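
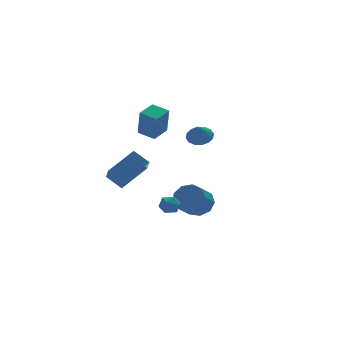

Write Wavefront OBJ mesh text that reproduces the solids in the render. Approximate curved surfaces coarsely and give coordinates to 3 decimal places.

v -2.646 -3.247 3.037
v -2.143 -2.914 3.448
v -3.074 -3.693 3.923
v -2.432 -2.671 3.431
v -2.778 -2.582 3.309
v -3.089 -2.671 3.114
v -3.281 -2.915 2.898
v -3.303 -3.247 2.72
v -3.149 -3.579 2.626
v -2.861 -3.822 2.643
v -2.514 -3.911 2.766
v -2.203 -3.822 2.961
v -2.011 -3.579 3.177
v -1.989 -3.246 3.355
v -3.629 -0.163 1.911
v -3.777 -0.678 3.556
v -4.136 0.748 2.151
v -4.285 0.233 3.796
v -2.595 0.347 2.164
v -2.744 -0.168 3.809
v -3.103 1.258 2.404
v -3.251 0.743 4.049
v -1.875 1.051 -4.085
v -1.598 0.635 -3.635
v -2.862 0.825 -3.685
v -2.585 0.409 -3.235
v -2.487 1.073 -3.185
v -1.877 1.213 -3.432
v -2.583 0.247 -3.888
v -1.973 0.387 -4.135
v -2.035 0.138 -3.513
v -1.976 0.649 -3.078
v -2.484 0.811 -4.242
v -2.425 1.322 -3.807
v -4.671 1.374 -1.674
v -5.207 2.169 -1.003
v -4.224 2.503 -2.654
v -4.76 3.297 -1.983
v -2.98 1.623 -0.617
v -3.516 2.417 0.054
v -2.533 2.751 -1.597
v -3.069 3.546 -0.926
v -0.163 1.183 -4.146
v 0.435 0.454 -3.962
v -0.54 -0.131 -3.111
v -1.137 0.597 -3.294
v 0.527 0.935 -3.526
v -0.447 0.35 -2.674
v 0.297 1.533 -3.379
v -0.678 0.947 -2.528
v -0.149 1.966 -3.591
v -1.123 1.381 -2.74
v -0.601 2.033 -4.062
v -1.575 1.448 -3.211
v -0.848 1.702 -4.573
v -1.822 1.117 -3.722
v -0.774 1.128 -4.883
v -1.749 0.543 -4.032
v -0.415 0.58 -4.849
v -1.389 -0.006 -3.998
v 0.063 0.313 -4.485
v -0.912 -0.272 -3.634
f 2 1 4
f 2 4 3
f 4 1 5
f 4 5 3
f 5 1 6
f 5 6 3
f 6 1 7
f 6 7 3
f 7 1 8
f 7 8 3
f 8 1 9
f 8 9 3
f 9 1 10
f 9 10 3
f 10 1 11
f 10 11 3
f 11 1 12
f 11 12 3
f 12 1 13
f 12 13 3
f 13 1 14
f 13 14 3
f 14 1 2
f 14 2 3
f 16 18 15
f 19 16 15
f 15 18 17
f 17 19 15
f 16 22 18
f 20 16 19
f 20 22 16
f 18 22 17
f 21 19 17
f 17 22 21
f 21 20 19
f 22 20 21
f 23 34 28
f 23 28 24
f 23 24 30
f 23 30 33
f 23 33 34
f 24 28 32
f 28 34 27
f 34 33 25
f 33 30 29
f 30 24 31
f 26 32 27
f 26 27 25
f 26 25 29
f 26 29 31
f 26 31 32
f 27 32 28
f 25 27 34
f 29 25 33
f 31 29 30
f 32 31 24
f 36 38 35
f 39 36 35
f 35 38 37
f 37 39 35
f 36 42 38
f 40 36 39
f 40 42 36
f 38 42 37
f 41 39 37
f 37 42 41
f 41 40 39
f 42 40 41
f 44 43 47
f 44 47 45
f 45 47 48
f 45 48 46
f 47 43 49
f 47 49 48
f 48 49 50
f 48 50 46
f 49 43 51
f 49 51 50
f 50 51 52
f 50 52 46
f 51 43 53
f 51 53 52
f 52 53 54
f 52 54 46
f 53 43 55
f 53 55 54
f 54 55 56
f 54 56 46
f 55 43 57
f 55 57 56
f 56 57 58
f 56 58 46
f 57 43 59
f 57 59 58
f 58 59 60
f 58 60 46
f 59 43 61
f 59 61 60
f 60 61 62
f 60 62 46
f 61 43 44
f 61 44 62
f 62 44 45
f 62 45 46



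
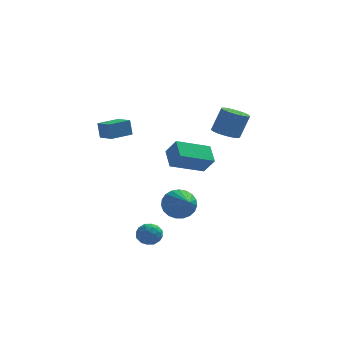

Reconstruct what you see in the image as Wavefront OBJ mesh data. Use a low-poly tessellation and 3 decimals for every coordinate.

v -4.119 -3.122 3.332
v -4.25 -2.977 4.262
v -3.116 -2.295 3.345
v -3.246 -2.151 4.275
v -3.474 -3.909 3.545
v -3.604 -3.765 4.475
v -2.47 -3.083 3.558
v -2.601 -2.938 4.488
v -0.024 -3.45 2.211
v -0.28 -2.418 2.85
v -0.585 -3.032 1.311
v -0.841 -2.001 1.949
v 1.701 -2.599 1.531
v 1.445 -1.568 2.169
v 1.14 -2.182 0.63
v 0.884 -1.15 1.269
v -0.252 1.414 -3.338
v 0.115 1.945 -2.561
v 0.332 -0.274 -2.462
v -0.279 1.872 -2.438
v -0.67 1.72 -2.471
v -0.988 1.515 -2.654
v -1.178 1.293 -2.955
v -1.209 1.092 -3.322
v -1.074 0.946 -3.692
v -0.797 0.882 -4.001
v -0.425 0.909 -4.195
v -0.024 1.024 -4.242
v 0.338 1.206 -4.131
v 0.598 1.425 -3.884
v 0.711 1.641 -3.542
v 0.658 1.818 -3.165
v 0.447 1.926 -2.818
v 2.2 2.671 1.497
v 2.857 2.186 1.345
v 3.396 2.444 2.851
v 2.74 2.929 3.003
v 2.98 2.549 1.239
v 3.519 2.807 2.745
v 2.924 2.939 1.192
v 3.463 3.198 2.698
v 2.703 3.268 1.215
v 3.242 3.527 2.721
v 2.366 3.46 1.302
v 2.905 3.719 2.808
v 1.992 3.472 1.434
v 2.531 3.73 2.94
v 1.665 3.3 1.581
v 2.204 3.558 3.087
v 1.461 2.983 1.708
v 2 3.242 3.214
v 1.426 2.596 1.787
v 1.966 2.854 3.293
v 1.569 2.225 1.8
v 2.108 2.483 3.305
v 1.856 1.957 1.743
v 2.395 2.215 3.249
v 2.223 1.852 1.63
v 2.762 2.11 3.135
v 2.584 1.935 1.486
v 3.123 2.193 2.992
v -1.562 -2.366 -4.156
v -0.972 -2.695 -3.816
v -2.328 -3.065 -3.504
v -1.738 -3.394 -3.164
v -1.902 -2.669 -3.019
v -1.428 -2.237 -3.422
v -1.872 -3.523 -3.898
v -1.398 -3.091 -4.301
v -1.163 -3.41 -3.656
v -1.181 -2.883 -3.113
v -2.119 -2.877 -4.207
v -2.137 -2.35 -3.664
v -1.2 -2.469 -4.044
v -2.1 -3.291 -3.276
v -2.196 -2.865 -3.191
v -1.849 -3.058 -2.992
v -1.468 -2.2 -3.812
v -1.121 -2.394 -3.612
v -1.668 -2.378 -3.144
v -2.179 -3.366 -3.708
v -1.832 -3.56 -3.508
v -1.451 -2.702 -4.328
v -1.104 -2.895 -4.129
v -1.632 -3.382 -4.176
v -0.965 -3.083 -3.75
v -1.415 -3.494 -3.366
v -1.494 -3.569 -3.797
v -1.216 -3.316 -4.034
v -0.976 -2.773 -3.431
v -1.426 -3.184 -3.047
v -1.522 -2.758 -2.962
v -1.244 -2.504 -3.199
v -1.088 -3.193 -3.336
v -1.874 -2.576 -4.273
v -2.324 -2.987 -3.889
v -2.056 -3.256 -4.121
v -1.778 -3.002 -4.358
v -1.885 -2.266 -3.954
v -2.335 -2.677 -3.57
v -2.084 -2.444 -3.286
v -1.806 -2.191 -3.523
v -2.212 -2.567 -3.984
f 2 4 1
f 5 2 1
f 1 4 3
f 3 5 1
f 2 8 4
f 6 2 5
f 6 8 2
f 4 8 3
f 7 5 3
f 3 8 7
f 7 6 5
f 8 6 7
f 10 12 9
f 13 10 9
f 9 12 11
f 11 13 9
f 10 16 12
f 14 10 13
f 14 16 10
f 12 16 11
f 15 13 11
f 11 16 15
f 15 14 13
f 16 14 15
f 18 17 20
f 18 20 19
f 20 17 21
f 20 21 19
f 21 17 22
f 21 22 19
f 22 17 23
f 22 23 19
f 23 17 24
f 23 24 19
f 24 17 25
f 24 25 19
f 25 17 26
f 25 26 19
f 26 17 27
f 26 27 19
f 27 17 28
f 27 28 19
f 28 17 29
f 28 29 19
f 29 17 30
f 29 30 19
f 30 17 31
f 30 31 19
f 31 17 32
f 31 32 19
f 32 17 33
f 32 33 19
f 33 17 18
f 33 18 19
f 35 34 38
f 35 38 36
f 36 38 39
f 36 39 37
f 38 34 40
f 38 40 39
f 39 40 41
f 39 41 37
f 40 34 42
f 40 42 41
f 41 42 43
f 41 43 37
f 42 34 44
f 42 44 43
f 43 44 45
f 43 45 37
f 44 34 46
f 44 46 45
f 45 46 47
f 45 47 37
f 46 34 48
f 46 48 47
f 47 48 49
f 47 49 37
f 48 34 50
f 48 50 49
f 49 50 51
f 49 51 37
f 50 34 52
f 50 52 51
f 51 52 53
f 51 53 37
f 52 34 54
f 52 54 53
f 53 54 55
f 53 55 37
f 54 34 56
f 54 56 55
f 55 56 57
f 55 57 37
f 56 34 58
f 56 58 57
f 57 58 59
f 57 59 37
f 58 34 60
f 58 60 59
f 59 60 61
f 59 61 37
f 60 34 35
f 60 35 61
f 61 35 36
f 61 36 37
f 62 99 78
f 99 73 102
f 78 102 67
f 99 102 78
f 62 78 74
f 78 67 79
f 74 79 63
f 78 79 74
f 62 74 83
f 74 63 84
f 83 84 69
f 74 84 83
f 62 83 95
f 83 69 98
f 95 98 72
f 83 98 95
f 62 95 99
f 95 72 103
f 99 103 73
f 95 103 99
f 63 79 90
f 79 67 93
f 90 93 71
f 79 93 90
f 67 102 80
f 102 73 101
f 80 101 66
f 102 101 80
f 73 103 100
f 103 72 96
f 100 96 64
f 103 96 100
f 72 98 97
f 98 69 85
f 97 85 68
f 98 85 97
f 69 84 89
f 84 63 86
f 89 86 70
f 84 86 89
f 65 91 77
f 91 71 92
f 77 92 66
f 91 92 77
f 65 77 75
f 77 66 76
f 75 76 64
f 77 76 75
f 65 75 82
f 75 64 81
f 82 81 68
f 75 81 82
f 65 82 87
f 82 68 88
f 87 88 70
f 82 88 87
f 65 87 91
f 87 70 94
f 91 94 71
f 87 94 91
f 66 92 80
f 92 71 93
f 80 93 67
f 92 93 80
f 64 76 100
f 76 66 101
f 100 101 73
f 76 101 100
f 68 81 97
f 81 64 96
f 97 96 72
f 81 96 97
f 70 88 89
f 88 68 85
f 89 85 69
f 88 85 89
f 71 94 90
f 94 70 86
f 90 86 63
f 94 86 90



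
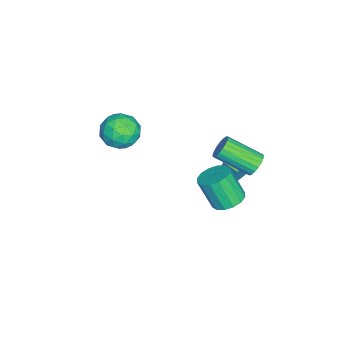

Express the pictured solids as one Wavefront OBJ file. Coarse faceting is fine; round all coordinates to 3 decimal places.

v -4.348 2.685 -1.697
v -4.154 2.944 -0.407
v -3.986 3.416 -1.898
v -3.792 3.675 -0.608
v -3.208 2.105 -1.752
v -3.014 2.364 -0.462
v -2.846 2.836 -1.953
v -2.652 3.095 -0.663
v -2.858 -1.761 1.903
v -2.33 -1.678 1.035
v -1.71 -2.782 2.505
v -1.182 -2.699 1.637
v -1.255 -1.901 2.267
v -1.965 -1.27 1.895
v -2.075 -3.19 1.645
v -2.785 -2.559 1.273
v -1.846 -2.562 0.875
v -1.339 -1.765 1.259
v -2.701 -2.695 2.281
v -2.194 -1.898 2.665
v -2.695 -1.63 1.416
v -1.345 -2.83 2.124
v -1.388 -2.361 2.494
v -1.077 -2.312 1.984
v -2.48 -1.39 1.922
v -2.17 -1.341 1.411
v -1.538 -1.472 2.135
v -1.87 -3.119 2.129
v -1.56 -3.07 1.618
v -2.963 -2.148 1.556
v -2.652 -2.099 1.046
v -2.502 -2.988 1.405
v -2.1 -2.101 0.812
v -1.425 -2.701 1.166
v -1.95 -2.989 1.171
v -2.368 -2.619 0.952
v -1.802 -1.632 1.038
v -1.127 -2.232 1.391
v -1.17 -1.763 1.762
v -1.587 -1.392 1.543
v -1.518 -2.151 0.944
v -2.913 -2.228 2.149
v -2.238 -2.828 2.502
v -2.453 -3.068 1.997
v -2.87 -2.697 1.778
v -2.615 -1.759 2.374
v -1.94 -2.359 2.728
v -1.672 -1.841 2.588
v -2.09 -1.471 2.369
v -2.522 -2.309 2.596
v 1.117 3.525 1.211
v 1.832 3.178 1.122
v 1.658 2.448 2.581
v 0.943 2.795 2.669
v 1.91 3.538 1.312
v 1.737 2.808 2.77
v 1.776 3.894 1.474
v 1.602 3.164 2.932
v 1.465 4.152 1.566
v 1.291 3.422 3.024
v 1.061 4.241 1.563
v 0.887 3.511 3.021
v 0.672 4.139 1.465
v 0.498 3.409 2.923
v 0.402 3.872 1.299
v 0.228 3.142 2.758
v 0.323 3.512 1.11
v 0.15 2.782 2.568
v 0.458 3.156 0.948
v 0.284 2.426 2.406
v 0.769 2.898 0.856
v 0.595 2.168 2.314
v 1.173 2.809 0.859
v 0.999 2.079 2.317
v 1.562 2.911 0.957
v 1.388 2.181 2.415
v -2.262 4.04 0.507
v -1.904 3.773 0.048
v -1.9 2.114 1.014
v -2.258 2.38 1.473
v -1.719 3.87 0.214
v -1.715 2.211 1.18
v -1.628 3.996 0.43
v -1.624 2.337 1.396
v -1.647 4.13 0.659
v -1.643 2.47 1.625
v -1.772 4.248 0.862
v -1.768 2.588 1.828
v -1.982 4.33 1.004
v -1.978 2.67 1.97
v -2.24 4.361 1.06
v -2.236 2.702 2.026
v -2.502 4.338 1.02
v -2.498 2.678 1.986
v -2.723 4.262 0.891
v -2.719 2.603 1.857
v -2.863 4.149 0.696
v -2.86 2.489 1.662
v -2.9 4.016 0.469
v -2.897 2.357 1.435
v -2.827 3.887 0.248
v -2.823 2.228 1.214
v -2.656 3.785 0.071
v -2.652 2.126 1.037
v -2.416 3.727 -0.03
v -2.412 2.068 0.936
v -2.15 3.723 -0.038
v -2.147 2.063 0.928
f 2 4 1
f 5 2 1
f 1 4 3
f 3 5 1
f 2 8 4
f 6 2 5
f 6 8 2
f 4 8 3
f 7 5 3
f 3 8 7
f 7 6 5
f 8 6 7
f 9 46 25
f 46 20 49
f 25 49 14
f 46 49 25
f 9 25 21
f 25 14 26
f 21 26 10
f 25 26 21
f 9 21 30
f 21 10 31
f 30 31 16
f 21 31 30
f 9 30 42
f 30 16 45
f 42 45 19
f 30 45 42
f 9 42 46
f 42 19 50
f 46 50 20
f 42 50 46
f 10 26 37
f 26 14 40
f 37 40 18
f 26 40 37
f 14 49 27
f 49 20 48
f 27 48 13
f 49 48 27
f 20 50 47
f 50 19 43
f 47 43 11
f 50 43 47
f 19 45 44
f 45 16 32
f 44 32 15
f 45 32 44
f 16 31 36
f 31 10 33
f 36 33 17
f 31 33 36
f 12 38 24
f 38 18 39
f 24 39 13
f 38 39 24
f 12 24 22
f 24 13 23
f 22 23 11
f 24 23 22
f 12 22 29
f 22 11 28
f 29 28 15
f 22 28 29
f 12 29 34
f 29 15 35
f 34 35 17
f 29 35 34
f 12 34 38
f 34 17 41
f 38 41 18
f 34 41 38
f 13 39 27
f 39 18 40
f 27 40 14
f 39 40 27
f 11 23 47
f 23 13 48
f 47 48 20
f 23 48 47
f 15 28 44
f 28 11 43
f 44 43 19
f 28 43 44
f 17 35 36
f 35 15 32
f 36 32 16
f 35 32 36
f 18 41 37
f 41 17 33
f 37 33 10
f 41 33 37
f 52 51 55
f 52 55 53
f 53 55 56
f 53 56 54
f 55 51 57
f 55 57 56
f 56 57 58
f 56 58 54
f 57 51 59
f 57 59 58
f 58 59 60
f 58 60 54
f 59 51 61
f 59 61 60
f 60 61 62
f 60 62 54
f 61 51 63
f 61 63 62
f 62 63 64
f 62 64 54
f 63 51 65
f 63 65 64
f 64 65 66
f 64 66 54
f 65 51 67
f 65 67 66
f 66 67 68
f 66 68 54
f 67 51 69
f 67 69 68
f 68 69 70
f 68 70 54
f 69 51 71
f 69 71 70
f 70 71 72
f 70 72 54
f 71 51 73
f 71 73 72
f 72 73 74
f 72 74 54
f 73 51 75
f 73 75 74
f 74 75 76
f 74 76 54
f 75 51 52
f 75 52 76
f 76 52 53
f 76 53 54
f 78 77 81
f 78 81 79
f 79 81 82
f 79 82 80
f 81 77 83
f 81 83 82
f 82 83 84
f 82 84 80
f 83 77 85
f 83 85 84
f 84 85 86
f 84 86 80
f 85 77 87
f 85 87 86
f 86 87 88
f 86 88 80
f 87 77 89
f 87 89 88
f 88 89 90
f 88 90 80
f 89 77 91
f 89 91 90
f 90 91 92
f 90 92 80
f 91 77 93
f 91 93 92
f 92 93 94
f 92 94 80
f 93 77 95
f 93 95 94
f 94 95 96
f 94 96 80
f 95 77 97
f 95 97 96
f 96 97 98
f 96 98 80
f 97 77 99
f 97 99 98
f 98 99 100
f 98 100 80
f 99 77 101
f 99 101 100
f 100 101 102
f 100 102 80
f 101 77 103
f 101 103 102
f 102 103 104
f 102 104 80
f 103 77 105
f 103 105 104
f 104 105 106
f 104 106 80
f 105 77 107
f 105 107 106
f 106 107 108
f 106 108 80
f 107 77 78
f 107 78 108
f 108 78 79
f 108 79 80



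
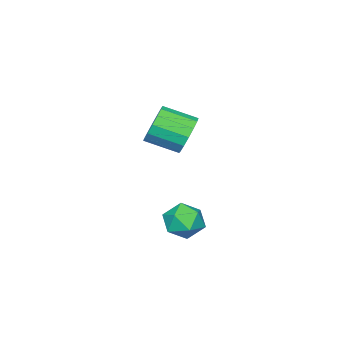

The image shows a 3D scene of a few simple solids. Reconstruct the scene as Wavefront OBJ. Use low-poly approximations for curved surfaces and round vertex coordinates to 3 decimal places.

v -1.587 -3.503 0.255
v -1.317 -3.126 0.753
v -0.824 -4.02 1.162
v -1.093 -4.397 0.665
v -1.626 -3.238 0.88
v -1.132 -4.132 1.29
v -1.924 -3.421 0.84
v -1.43 -4.315 1.25
v -2.131 -3.626 0.643
v -1.638 -4.52 1.053
v -2.193 -3.798 0.343
v -1.7 -4.692 0.752
v -2.093 -3.891 0.018
v -1.599 -4.785 0.428
v -1.856 -3.88 -0.242
v -1.363 -4.774 0.167
v -1.548 -3.768 -0.37
v -1.054 -4.662 0.04
v -1.25 -3.585 -0.33
v -0.756 -4.479 0.08
v -1.042 -3.38 -0.133
v -0.549 -4.274 0.277
v -0.98 -3.208 0.168
v -0.487 -4.102 0.577
v -1.081 -3.115 0.492
v -0.587 -4.009 0.902
v 1.255 -0.932 -0.658
v 1.757 -0.627 -0.428
v 1.863 -1.453 -1.292
v 2.365 -1.148 -1.062
v 2.056 -1.564 -0.702
v 1.681 -1.243 -0.31
v 1.939 -0.837 -1.41
v 1.564 -0.516 -1.018
v 2.18 -0.569 -0.892
v 2.252 -1.018 -0.455
v 1.368 -1.062 -1.265
v 1.44 -1.511 -0.828
f 2 1 5
f 2 5 3
f 3 5 6
f 3 6 4
f 5 1 7
f 5 7 6
f 6 7 8
f 6 8 4
f 7 1 9
f 7 9 8
f 8 9 10
f 8 10 4
f 9 1 11
f 9 11 10
f 10 11 12
f 10 12 4
f 11 1 13
f 11 13 12
f 12 13 14
f 12 14 4
f 13 1 15
f 13 15 14
f 14 15 16
f 14 16 4
f 15 1 17
f 15 17 16
f 16 17 18
f 16 18 4
f 17 1 19
f 17 19 18
f 18 19 20
f 18 20 4
f 19 1 21
f 19 21 20
f 20 21 22
f 20 22 4
f 21 1 23
f 21 23 22
f 22 23 24
f 22 24 4
f 23 1 25
f 23 25 24
f 24 25 26
f 24 26 4
f 25 1 2
f 25 2 26
f 26 2 3
f 26 3 4
f 27 38 32
f 27 32 28
f 27 28 34
f 27 34 37
f 27 37 38
f 28 32 36
f 32 38 31
f 38 37 29
f 37 34 33
f 34 28 35
f 30 36 31
f 30 31 29
f 30 29 33
f 30 33 35
f 30 35 36
f 31 36 32
f 29 31 38
f 33 29 37
f 35 33 34
f 36 35 28



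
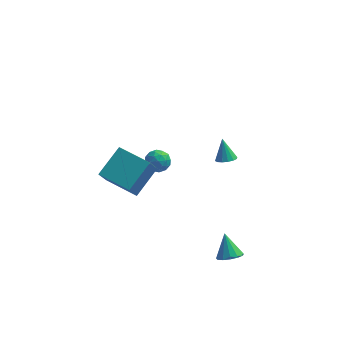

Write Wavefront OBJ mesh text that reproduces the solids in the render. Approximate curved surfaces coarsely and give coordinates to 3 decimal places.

v 2.439 -4.19 -3.245
v 3.028 -4.262 -3.006
v 2.101 -3.53 -2.215
v 3.033 -3.957 -3.2
v 2.85 -3.727 -3.407
v 2.536 -3.643 -3.564
v 2.191 -3.733 -3.619
v 1.925 -3.969 -3.556
v 1.822 -4.274 -3.394
v 1.915 -4.553 -3.185
v 2.175 -4.716 -2.995
v 2.518 -4.713 -2.885
v 2.836 -4.543 -2.889
v -2.13 -2.135 -1.352
v -2.346 -2.873 -0.231
v -3.679 -1.351 -1.134
v -3.895 -2.088 -0.012
v -1.365 -0.892 -0.388
v -1.581 -1.629 0.734
v -2.914 -0.107 -0.169
v -3.13 -0.845 0.952
v -2.021 2.096 -2.349
v -1.368 2.101 -2.187
v -2.052 1.019 -2.193
v -1.399 1.024 -2.031
v -1.85 1.307 -1.619
v -1.831 1.973 -1.716
v -1.589 1.147 -2.664
v -1.57 1.813 -2.761
v -1.101 1.515 -2.382
v -1.262 1.614 -1.736
v -2.158 1.506 -2.644
v -2.319 1.605 -1.998
v -1.692 2.193 -2.282
v -1.728 0.927 -2.098
v -1.993 1.093 -1.856
v -1.609 1.096 -1.761
v -1.964 2.118 -2.005
v -1.58 2.121 -1.91
v -1.863 1.654 -1.576
v -1.84 0.999 -2.47
v -1.456 1.002 -2.375
v -1.811 2.024 -2.619
v -1.427 2.027 -2.524
v -1.557 1.466 -2.804
v -1.151 1.852 -2.301
v -1.169 1.219 -2.209
v -1.281 1.291 -2.581
v -1.27 1.682 -2.638
v -1.246 1.91 -1.922
v -1.264 1.276 -1.829
v -1.529 1.443 -1.588
v -1.518 1.834 -1.645
v -1.089 1.565 -2.036
v -2.156 1.844 -2.551
v -2.174 1.21 -2.458
v -1.902 1.286 -2.735
v -1.891 1.677 -2.792
v -2.251 1.901 -2.171
v -2.269 1.268 -2.079
v -2.15 1.438 -1.742
v -2.139 1.829 -1.799
v -2.331 1.555 -2.344
v 2.08 -3.295 3.076
v 2.554 -3.359 3.222
v 1.84 -2.825 4.064
v 2.55 -3.126 3.11
v 2.419 -2.938 2.989
v 2.198 -2.846 2.891
v 1.945 -2.874 2.843
v 1.729 -3.014 2.857
v 1.606 -3.23 2.93
v 1.611 -3.464 3.042
v 1.741 -3.652 3.163
v 1.962 -3.744 3.261
v 2.215 -3.716 3.309
v 2.432 -3.575 3.295
f 2 1 4
f 2 4 3
f 4 1 5
f 4 5 3
f 5 1 6
f 5 6 3
f 6 1 7
f 6 7 3
f 7 1 8
f 7 8 3
f 8 1 9
f 8 9 3
f 9 1 10
f 9 10 3
f 10 1 11
f 10 11 3
f 11 1 12
f 11 12 3
f 12 1 13
f 12 13 3
f 13 1 2
f 13 2 3
f 15 17 14
f 18 15 14
f 14 17 16
f 16 18 14
f 15 21 17
f 19 15 18
f 19 21 15
f 17 21 16
f 20 18 16
f 16 21 20
f 20 19 18
f 21 19 20
f 22 59 38
f 59 33 62
f 38 62 27
f 59 62 38
f 22 38 34
f 38 27 39
f 34 39 23
f 38 39 34
f 22 34 43
f 34 23 44
f 43 44 29
f 34 44 43
f 22 43 55
f 43 29 58
f 55 58 32
f 43 58 55
f 22 55 59
f 55 32 63
f 59 63 33
f 55 63 59
f 23 39 50
f 39 27 53
f 50 53 31
f 39 53 50
f 27 62 40
f 62 33 61
f 40 61 26
f 62 61 40
f 33 63 60
f 63 32 56
f 60 56 24
f 63 56 60
f 32 58 57
f 58 29 45
f 57 45 28
f 58 45 57
f 29 44 49
f 44 23 46
f 49 46 30
f 44 46 49
f 25 51 37
f 51 31 52
f 37 52 26
f 51 52 37
f 25 37 35
f 37 26 36
f 35 36 24
f 37 36 35
f 25 35 42
f 35 24 41
f 42 41 28
f 35 41 42
f 25 42 47
f 42 28 48
f 47 48 30
f 42 48 47
f 25 47 51
f 47 30 54
f 51 54 31
f 47 54 51
f 26 52 40
f 52 31 53
f 40 53 27
f 52 53 40
f 24 36 60
f 36 26 61
f 60 61 33
f 36 61 60
f 28 41 57
f 41 24 56
f 57 56 32
f 41 56 57
f 30 48 49
f 48 28 45
f 49 45 29
f 48 45 49
f 31 54 50
f 54 30 46
f 50 46 23
f 54 46 50
f 65 64 67
f 65 67 66
f 67 64 68
f 67 68 66
f 68 64 69
f 68 69 66
f 69 64 70
f 69 70 66
f 70 64 71
f 70 71 66
f 71 64 72
f 71 72 66
f 72 64 73
f 72 73 66
f 73 64 74
f 73 74 66
f 74 64 75
f 74 75 66
f 75 64 76
f 75 76 66
f 76 64 77
f 76 77 66
f 77 64 65
f 77 65 66



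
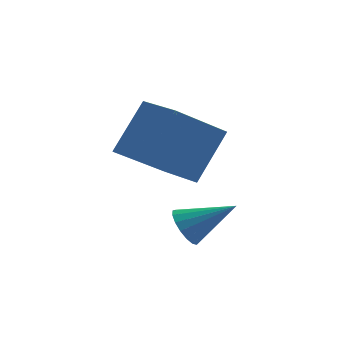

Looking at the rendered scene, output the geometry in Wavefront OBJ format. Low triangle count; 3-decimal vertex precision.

v 2.176 0.713 -0.505
v 2.849 1.533 0.925
v 1.255 1.741 -0.662
v 1.927 2.562 0.767
v 3.373 1.618 -1.587
v 4.045 2.439 -0.158
v 2.451 2.647 -1.745
v 3.124 3.467 -0.315
v 3.17 0.755 -2.723
v 3.427 1.073 -3.176
v 4.41 0.845 -1.957
v 3.307 1.278 -3.006
v 3.156 1.363 -2.771
v 3.008 1.309 -2.525
v 2.897 1.128 -2.325
v 2.849 0.862 -2.215
v 2.874 0.571 -2.222
v 2.967 0.322 -2.344
v 3.107 0.173 -2.552
v 3.261 0.157 -2.8
v 3.394 0.278 -3.03
v 3.476 0.508 -3.189
v 3.488 0.795 -3.242
f 2 4 1
f 5 2 1
f 1 4 3
f 3 5 1
f 2 8 4
f 6 2 5
f 6 8 2
f 4 8 3
f 7 5 3
f 3 8 7
f 7 6 5
f 8 6 7
f 10 9 12
f 10 12 11
f 12 9 13
f 12 13 11
f 13 9 14
f 13 14 11
f 14 9 15
f 14 15 11
f 15 9 16
f 15 16 11
f 16 9 17
f 16 17 11
f 17 9 18
f 17 18 11
f 18 9 19
f 18 19 11
f 19 9 20
f 19 20 11
f 20 9 21
f 20 21 11
f 21 9 22
f 21 22 11
f 22 9 23
f 22 23 11
f 23 9 10
f 23 10 11



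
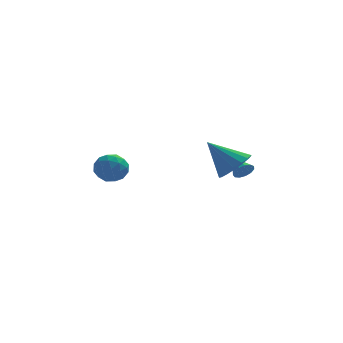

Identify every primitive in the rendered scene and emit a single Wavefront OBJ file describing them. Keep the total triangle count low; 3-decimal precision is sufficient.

v -3.3 -3.342 2.176
v -2.515 -2.931 2.064
v -3.005 -4.209 1.056
v -2.22 -3.798 0.944
v -2.357 -4.311 1.663
v -2.539 -3.775 2.355
v -2.981 -3.365 0.765
v -3.163 -2.829 1.457
v -2.318 -2.944 1.192
v -1.932 -3.529 1.746
v -3.588 -3.611 1.374
v -3.202 -4.196 1.928
v -2.933 -3.06 2.218
v -2.587 -4.08 0.902
v -2.667 -4.381 1.324
v -2.206 -4.139 1.258
v -2.947 -3.557 2.389
v -2.486 -3.315 2.323
v -2.393 -4.126 2.087
v -3.034 -3.825 0.797
v -2.573 -3.583 0.731
v -3.314 -3.001 1.862
v -2.853 -2.759 1.796
v -3.127 -3.014 1.033
v -2.356 -2.826 1.64
v -2.183 -3.336 0.982
v -2.63 -3.082 0.877
v -2.737 -2.767 1.283
v -2.129 -3.17 1.966
v -1.956 -3.68 1.308
v -2.036 -3.982 1.73
v -2.143 -3.667 2.137
v -2.013 -3.178 1.453
v -3.564 -3.46 1.812
v -3.391 -3.97 1.154
v -3.377 -3.473 0.983
v -3.484 -3.158 1.39
v -3.337 -3.804 2.138
v -3.164 -4.314 1.48
v -2.783 -4.373 1.837
v -2.89 -4.058 2.243
v -3.507 -3.962 1.667
v 3.95 -0.18 -0.282
v 4.265 -0.324 0.208
v 3.49 0.8 0.302
v 4.463 -0.121 0.023
v 4.498 0.063 -0.258
v 4.359 0.17 -0.547
v 4.09 0.165 -0.752
v 3.777 0.051 -0.807
v 3.518 -0.136 -0.696
v 3.397 -0.338 -0.453
v 3.451 -0.489 -0.156
v 3.664 -0.542 0.102
v 3.968 -0.481 0.237
v 3.343 -1.69 0.689
v 4.114 -1.758 1.414
v 2.017 -1.17 2.151
v 4.134 -1.275 1.26
v 3.973 -0.887 0.976
v 3.668 -0.683 0.626
v 3.288 -0.709 0.291
v 2.921 -0.96 0.047
v 2.65 -1.378 -0.05
v 2.538 -1.868 0.023
v 2.611 -2.316 0.248
v 2.851 -2.622 0.574
v 3.204 -2.713 0.927
v 3.589 -2.57 1.226
v 3.917 -2.226 1.401
f 1 38 17
f 38 12 41
f 17 41 6
f 38 41 17
f 1 17 13
f 17 6 18
f 13 18 2
f 17 18 13
f 1 13 22
f 13 2 23
f 22 23 8
f 13 23 22
f 1 22 34
f 22 8 37
f 34 37 11
f 22 37 34
f 1 34 38
f 34 11 42
f 38 42 12
f 34 42 38
f 2 18 29
f 18 6 32
f 29 32 10
f 18 32 29
f 6 41 19
f 41 12 40
f 19 40 5
f 41 40 19
f 12 42 39
f 42 11 35
f 39 35 3
f 42 35 39
f 11 37 36
f 37 8 24
f 36 24 7
f 37 24 36
f 8 23 28
f 23 2 25
f 28 25 9
f 23 25 28
f 4 30 16
f 30 10 31
f 16 31 5
f 30 31 16
f 4 16 14
f 16 5 15
f 14 15 3
f 16 15 14
f 4 14 21
f 14 3 20
f 21 20 7
f 14 20 21
f 4 21 26
f 21 7 27
f 26 27 9
f 21 27 26
f 4 26 30
f 26 9 33
f 30 33 10
f 26 33 30
f 5 31 19
f 31 10 32
f 19 32 6
f 31 32 19
f 3 15 39
f 15 5 40
f 39 40 12
f 15 40 39
f 7 20 36
f 20 3 35
f 36 35 11
f 20 35 36
f 9 27 28
f 27 7 24
f 28 24 8
f 27 24 28
f 10 33 29
f 33 9 25
f 29 25 2
f 33 25 29
f 44 43 46
f 44 46 45
f 46 43 47
f 46 47 45
f 47 43 48
f 47 48 45
f 48 43 49
f 48 49 45
f 49 43 50
f 49 50 45
f 50 43 51
f 50 51 45
f 51 43 52
f 51 52 45
f 52 43 53
f 52 53 45
f 53 43 54
f 53 54 45
f 54 43 55
f 54 55 45
f 55 43 44
f 55 44 45
f 57 56 59
f 57 59 58
f 59 56 60
f 59 60 58
f 60 56 61
f 60 61 58
f 61 56 62
f 61 62 58
f 62 56 63
f 62 63 58
f 63 56 64
f 63 64 58
f 64 56 65
f 64 65 58
f 65 56 66
f 65 66 58
f 66 56 67
f 66 67 58
f 67 56 68
f 67 68 58
f 68 56 69
f 68 69 58
f 69 56 70
f 69 70 58
f 70 56 57
f 70 57 58



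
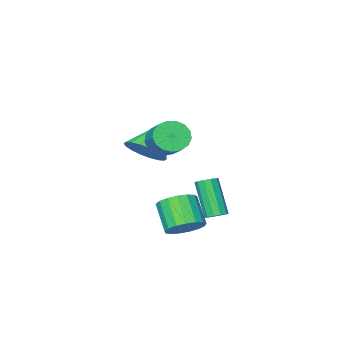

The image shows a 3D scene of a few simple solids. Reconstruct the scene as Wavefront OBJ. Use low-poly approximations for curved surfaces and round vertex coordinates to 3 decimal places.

v 0.134 1.443 2.136
v 0.466 0.914 2.742
v 0.918 2.168 3.59
v 0.586 2.697 2.984
v 0.783 0.977 2.479
v 1.235 2.231 3.328
v 0.952 1.146 2.139
v 1.404 2.4 2.987
v 0.933 1.384 1.797
v 1.385 2.638 2.646
v 0.731 1.635 1.533
v 1.184 2.889 2.382
v 0.393 1.842 1.408
v 0.845 3.096 2.256
v -0.005 1.958 1.449
v 0.447 3.212 2.297
v -0.371 1.956 1.647
v 0.081 3.21 2.495
v -0.621 1.836 1.958
v -0.169 3.09 2.806
v -0.699 1.626 2.309
v -0.247 2.88 3.157
v -0.585 1.374 2.62
v -0.133 2.628 3.469
v -0.307 1.138 2.821
v 0.145 2.392 3.669
v 0.072 0.972 2.865
v 0.524 2.226 3.713
v -2.779 1.503 -3.496
v -2.29 1.247 -3.589
v -2.531 0.14 -1.796
v -3.021 0.397 -1.704
v -2.228 1.533 -3.404
v -2.469 0.426 -1.612
v -2.376 1.807 -3.254
v -2.617 0.701 -1.462
v -2.678 1.966 -3.197
v -2.92 0.859 -1.405
v -3.019 1.948 -3.254
v -3.26 0.841 -1.462
v -3.269 1.76 -3.404
v -3.51 0.653 -1.611
v -3.331 1.474 -3.588
v -3.572 0.367 -1.796
v -3.183 1.199 -3.738
v -3.424 0.093 -1.946
v -2.88 1.041 -3.795
v -3.122 -0.066 -2.003
v -2.54 1.059 -3.738
v -2.781 -0.048 -1.946
v -1.14 -1.821 -0.148
v -0.527 -2.662 0.209
v -2.52 -2.259 1.188
v -0.375 -2.29 0.489
v -0.374 -1.825 0.642
v -0.525 -1.359 0.638
v -0.798 -0.985 0.479
v -1.138 -0.776 0.196
v -1.479 -0.775 -0.156
v -1.753 -0.981 -0.506
v -1.905 -1.353 -0.785
v -1.906 -1.818 -0.938
v -1.755 -2.283 -0.934
v -1.482 -2.658 -0.775
v -1.142 -2.866 -0.492
v -0.801 -2.868 -0.141
v 0.805 3.978 -2.089
v 1.172 4.549 -1.44
v 0.862 3.454 -0.301
v 0.495 2.882 -0.951
v 0.737 4.663 -1.449
v 0.427 3.567 -0.31
v 0.317 4.619 -1.605
v 0.007 3.524 -0.467
v 0.009 4.428 -1.872
v -0.301 3.333 -0.734
v -0.116 4.135 -2.189
v -0.426 3.039 -1.05
v -0.031 3.805 -2.483
v -0.341 2.71 -1.344
v 0.246 3.515 -2.687
v -0.064 2.419 -1.548
v 0.651 3.33 -2.754
v 0.341 2.235 -1.615
v 1.091 3.295 -2.668
v 0.781 2.199 -1.529
v 1.466 3.415 -2.45
v 1.156 2.32 -1.312
v 1.689 3.665 -2.15
v 1.379 2.569 -1.011
v 1.71 3.986 -1.835
v 1.4 2.891 -0.696
v 1.523 4.305 -1.579
v 1.213 3.21 -0.44
f 2 1 5
f 2 5 3
f 3 5 6
f 3 6 4
f 5 1 7
f 5 7 6
f 6 7 8
f 6 8 4
f 7 1 9
f 7 9 8
f 8 9 10
f 8 10 4
f 9 1 11
f 9 11 10
f 10 11 12
f 10 12 4
f 11 1 13
f 11 13 12
f 12 13 14
f 12 14 4
f 13 1 15
f 13 15 14
f 14 15 16
f 14 16 4
f 15 1 17
f 15 17 16
f 16 17 18
f 16 18 4
f 17 1 19
f 17 19 18
f 18 19 20
f 18 20 4
f 19 1 21
f 19 21 20
f 20 21 22
f 20 22 4
f 21 1 23
f 21 23 22
f 22 23 24
f 22 24 4
f 23 1 25
f 23 25 24
f 24 25 26
f 24 26 4
f 25 1 27
f 25 27 26
f 26 27 28
f 26 28 4
f 27 1 2
f 27 2 28
f 28 2 3
f 28 3 4
f 30 29 33
f 30 33 31
f 31 33 34
f 31 34 32
f 33 29 35
f 33 35 34
f 34 35 36
f 34 36 32
f 35 29 37
f 35 37 36
f 36 37 38
f 36 38 32
f 37 29 39
f 37 39 38
f 38 39 40
f 38 40 32
f 39 29 41
f 39 41 40
f 40 41 42
f 40 42 32
f 41 29 43
f 41 43 42
f 42 43 44
f 42 44 32
f 43 29 45
f 43 45 44
f 44 45 46
f 44 46 32
f 45 29 47
f 45 47 46
f 46 47 48
f 46 48 32
f 47 29 49
f 47 49 48
f 48 49 50
f 48 50 32
f 49 29 30
f 49 30 50
f 50 30 31
f 50 31 32
f 52 51 54
f 52 54 53
f 54 51 55
f 54 55 53
f 55 51 56
f 55 56 53
f 56 51 57
f 56 57 53
f 57 51 58
f 57 58 53
f 58 51 59
f 58 59 53
f 59 51 60
f 59 60 53
f 60 51 61
f 60 61 53
f 61 51 62
f 61 62 53
f 62 51 63
f 62 63 53
f 63 51 64
f 63 64 53
f 64 51 65
f 64 65 53
f 65 51 66
f 65 66 53
f 66 51 52
f 66 52 53
f 68 67 71
f 68 71 69
f 69 71 72
f 69 72 70
f 71 67 73
f 71 73 72
f 72 73 74
f 72 74 70
f 73 67 75
f 73 75 74
f 74 75 76
f 74 76 70
f 75 67 77
f 75 77 76
f 76 77 78
f 76 78 70
f 77 67 79
f 77 79 78
f 78 79 80
f 78 80 70
f 79 67 81
f 79 81 80
f 80 81 82
f 80 82 70
f 81 67 83
f 81 83 82
f 82 83 84
f 82 84 70
f 83 67 85
f 83 85 84
f 84 85 86
f 84 86 70
f 85 67 87
f 85 87 86
f 86 87 88
f 86 88 70
f 87 67 89
f 87 89 88
f 88 89 90
f 88 90 70
f 89 67 91
f 89 91 90
f 90 91 92
f 90 92 70
f 91 67 93
f 91 93 92
f 92 93 94
f 92 94 70
f 93 67 68
f 93 68 94
f 94 68 69
f 94 69 70



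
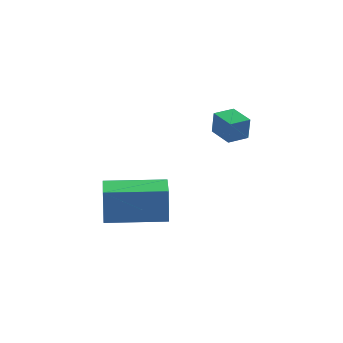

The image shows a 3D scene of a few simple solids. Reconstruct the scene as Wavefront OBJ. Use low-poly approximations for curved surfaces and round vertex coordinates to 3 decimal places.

v -1.059 1.131 0.735
v -1.045 1.217 2.102
v -0.806 2.179 0.667
v -0.792 2.264 2.034
v 0.992 0.636 0.746
v 1.006 0.721 2.113
v 1.245 1.683 0.678
v 1.259 1.769 2.045
v 3.667 2.803 2.882
v 3.702 2.719 3.788
v 3.383 3.746 2.98
v 3.417 3.662 3.886
v 4.443 3.038 2.874
v 4.477 2.954 3.78
v 4.158 3.981 2.972
v 4.193 3.897 3.878
f 2 4 1
f 5 2 1
f 1 4 3
f 3 5 1
f 2 8 4
f 6 2 5
f 6 8 2
f 4 8 3
f 7 5 3
f 3 8 7
f 7 6 5
f 8 6 7
f 10 12 9
f 13 10 9
f 9 12 11
f 11 13 9
f 10 16 12
f 14 10 13
f 14 16 10
f 12 16 11
f 15 13 11
f 11 16 15
f 15 14 13
f 16 14 15



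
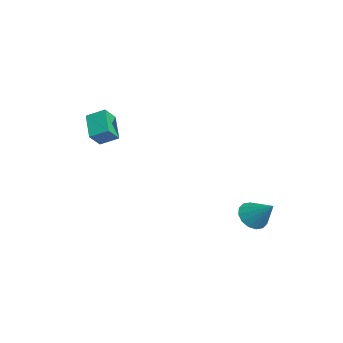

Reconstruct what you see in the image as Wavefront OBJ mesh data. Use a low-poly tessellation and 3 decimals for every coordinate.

v -3.539 -3.339 -1.097
v -4.959 -3.343 -0.145
v -3.197 -2.381 -0.583
v -4.617 -2.385 0.369
v -3.023 -3.935 -0.329
v -4.443 -3.939 0.623
v -2.681 -2.977 0.185
v -4.101 -2.981 1.137
v 2.454 3.498 -3.984
v 3.042 2.82 -4.043
v 3.466 4.282 -2.896
v 3.169 3.119 -4.377
v 3.104 3.52 -4.605
v 2.865 3.915 -4.667
v 2.515 4.198 -4.546
v 2.149 4.294 -4.274
v 1.865 4.176 -3.924
v 1.738 3.877 -3.591
v 1.803 3.476 -3.362
v 2.042 3.081 -3.3
v 2.392 2.798 -3.421
v 2.758 2.702 -3.693
f 2 4 1
f 5 2 1
f 1 4 3
f 3 5 1
f 2 8 4
f 6 2 5
f 6 8 2
f 4 8 3
f 7 5 3
f 3 8 7
f 7 6 5
f 8 6 7
f 10 9 12
f 10 12 11
f 12 9 13
f 12 13 11
f 13 9 14
f 13 14 11
f 14 9 15
f 14 15 11
f 15 9 16
f 15 16 11
f 16 9 17
f 16 17 11
f 17 9 18
f 17 18 11
f 18 9 19
f 18 19 11
f 19 9 20
f 19 20 11
f 20 9 21
f 20 21 11
f 21 9 22
f 21 22 11
f 22 9 10
f 22 10 11



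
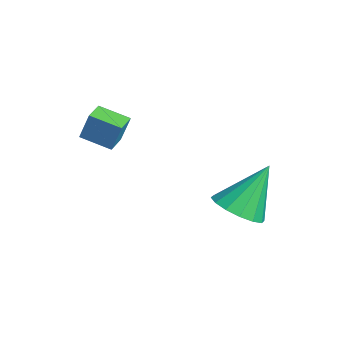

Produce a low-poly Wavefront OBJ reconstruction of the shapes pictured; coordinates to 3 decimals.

v 1.615 2.973 -0.761
v 2.42 3.525 -1.021
v 1.365 4.147 0.961
v 2.013 3.765 -1.244
v 1.5 3.794 -1.338
v 1.017 3.602 -1.277
v 0.694 3.242 -1.078
v 0.619 2.809 -0.794
v 0.81 2.421 -0.502
v 1.217 2.18 -0.278
v 1.73 2.152 -0.185
v 2.213 2.343 -0.245
v 2.535 2.703 -0.444
v 2.611 3.136 -0.728
v -2.59 -0.876 1.421
v -2.401 -0.573 2.524
v -1.883 0.033 1.05
v -1.694 0.337 2.153
v -1.906 -1.397 1.447
v -1.717 -1.093 2.55
v -1.199 -0.487 1.076
v -1.01 -0.184 2.179
f 2 1 4
f 2 4 3
f 4 1 5
f 4 5 3
f 5 1 6
f 5 6 3
f 6 1 7
f 6 7 3
f 7 1 8
f 7 8 3
f 8 1 9
f 8 9 3
f 9 1 10
f 9 10 3
f 10 1 11
f 10 11 3
f 11 1 12
f 11 12 3
f 12 1 13
f 12 13 3
f 13 1 14
f 13 14 3
f 14 1 2
f 14 2 3
f 16 18 15
f 19 16 15
f 15 18 17
f 17 19 15
f 16 22 18
f 20 16 19
f 20 22 16
f 18 22 17
f 21 19 17
f 17 22 21
f 21 20 19
f 22 20 21



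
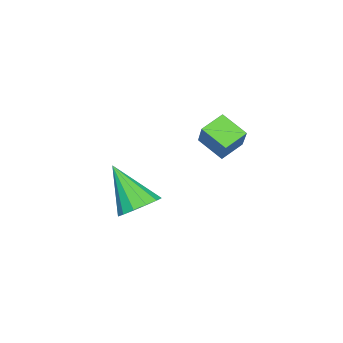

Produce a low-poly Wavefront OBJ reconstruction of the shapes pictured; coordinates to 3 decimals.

v 1.873 0.926 2.184
v 1.691 -0.06 2.786
v 1.058 1.331 2.599
v 0.876 0.344 3.201
v 2.644 1.416 3.219
v 2.462 0.429 3.821
v 1.829 1.82 3.634
v 1.647 0.834 4.236
v 1.894 -2.242 -1.06
v 2.746 -2.458 -1.037
v 1.526 -3.518 0.58
v 2.694 -2.063 -0.742
v 2.388 -1.725 -0.547
v 1.925 -1.551 -0.516
v 1.451 -1.597 -0.657
v 1.119 -1.847 -0.926
v 1.032 -2.223 -1.238
v 1.219 -2.605 -1.493
v 1.62 -2.871 -1.611
v 2.108 -2.938 -1.554
v 2.528 -2.784 -1.34
f 2 4 1
f 5 2 1
f 1 4 3
f 3 5 1
f 2 8 4
f 6 2 5
f 6 8 2
f 4 8 3
f 7 5 3
f 3 8 7
f 7 6 5
f 8 6 7
f 10 9 12
f 10 12 11
f 12 9 13
f 12 13 11
f 13 9 14
f 13 14 11
f 14 9 15
f 14 15 11
f 15 9 16
f 15 16 11
f 16 9 17
f 16 17 11
f 17 9 18
f 17 18 11
f 18 9 19
f 18 19 11
f 19 9 20
f 19 20 11
f 20 9 21
f 20 21 11
f 21 9 10
f 21 10 11



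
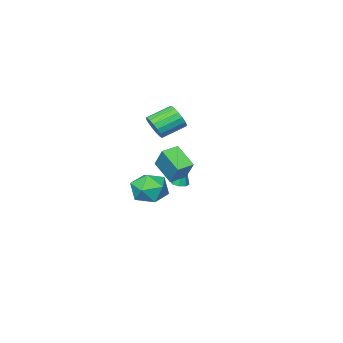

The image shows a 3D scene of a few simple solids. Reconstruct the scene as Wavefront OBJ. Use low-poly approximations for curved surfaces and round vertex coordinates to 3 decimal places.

v -0.731 -3.592 1.587
v -0.294 -3.437 2.334
v -1.711 -2.934 3.061
v -2.149 -3.088 2.313
v -0.27 -3.072 2.127
v -1.687 -2.568 2.853
v -0.353 -2.825 1.795
v -1.77 -2.322 2.521
v -0.522 -2.754 1.416
v -1.939 -2.251 2.142
v -0.739 -2.875 1.076
v -2.156 -2.372 1.802
v -0.954 -3.16 0.853
v -2.372 -2.657 1.579
v -1.119 -3.544 0.798
v -2.536 -3.041 1.524
v -1.194 -3.939 0.924
v -2.612 -3.436 1.65
v -1.164 -4.254 1.202
v -2.581 -3.751 1.928
v -1.034 -4.417 1.568
v -2.452 -3.914 2.294
v -0.836 -4.392 1.938
v -2.253 -3.889 2.664
v -0.613 -4.183 2.228
v -2.03 -3.68 2.954
v -0.417 -3.838 2.371
v -1.834 -3.335 3.097
v 3.215 2.61 2.232
v 3.509 3.567 3.531
v 3.217 3.882 1.294
v 3.511 4.839 2.593
v 4.209 2.501 2.087
v 4.503 3.458 3.386
v 4.211 3.773 1.149
v 4.505 4.73 2.448
v -2.308 -3.177 -3.168
v -1.903 -2.79 -3.177
v -2.492 -2.943 -1.312
v -2.292 -2.621 -3.236
v -2.691 -2.777 -3.256
v -2.865 -3.168 -3.225
v -2.713 -3.563 -3.16
v -2.324 -3.732 -3.1
v -1.925 -3.576 -3.08
v -1.751 -3.186 -3.112
v 3.242 1.324 -1.487
v 3.877 0.967 -0.549
v 1.943 -0.047 -1.131
v 2.578 -0.404 -0.193
v 2.02 0.645 -0.168
v 2.823 1.492 -0.388
v 2.997 -0.572 -1.292
v 3.8 0.275 -1.512
v 3.725 -0.205 -0.428
v 3.122 0.547 0.267
v 2.698 0.373 -1.947
v 2.095 1.125 -1.252
f 2 1 5
f 2 5 3
f 3 5 6
f 3 6 4
f 5 1 7
f 5 7 6
f 6 7 8
f 6 8 4
f 7 1 9
f 7 9 8
f 8 9 10
f 8 10 4
f 9 1 11
f 9 11 10
f 10 11 12
f 10 12 4
f 11 1 13
f 11 13 12
f 12 13 14
f 12 14 4
f 13 1 15
f 13 15 14
f 14 15 16
f 14 16 4
f 15 1 17
f 15 17 16
f 16 17 18
f 16 18 4
f 17 1 19
f 17 19 18
f 18 19 20
f 18 20 4
f 19 1 21
f 19 21 20
f 20 21 22
f 20 22 4
f 21 1 23
f 21 23 22
f 22 23 24
f 22 24 4
f 23 1 25
f 23 25 24
f 24 25 26
f 24 26 4
f 25 1 27
f 25 27 26
f 26 27 28
f 26 28 4
f 27 1 2
f 27 2 28
f 28 2 3
f 28 3 4
f 30 32 29
f 33 30 29
f 29 32 31
f 31 33 29
f 30 36 32
f 34 30 33
f 34 36 30
f 32 36 31
f 35 33 31
f 31 36 35
f 35 34 33
f 36 34 35
f 38 37 40
f 38 40 39
f 40 37 41
f 40 41 39
f 41 37 42
f 41 42 39
f 42 37 43
f 42 43 39
f 43 37 44
f 43 44 39
f 44 37 45
f 44 45 39
f 45 37 46
f 45 46 39
f 46 37 38
f 46 38 39
f 47 58 52
f 47 52 48
f 47 48 54
f 47 54 57
f 47 57 58
f 48 52 56
f 52 58 51
f 58 57 49
f 57 54 53
f 54 48 55
f 50 56 51
f 50 51 49
f 50 49 53
f 50 53 55
f 50 55 56
f 51 56 52
f 49 51 58
f 53 49 57
f 55 53 54
f 56 55 48



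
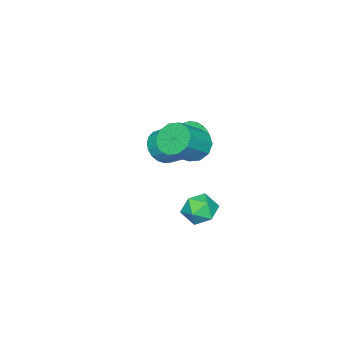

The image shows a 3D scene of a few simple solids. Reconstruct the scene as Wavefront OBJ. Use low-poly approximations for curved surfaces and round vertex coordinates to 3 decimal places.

v -0.802 -0.634 3.51
v -0.426 -1.068 2.925
v 0.778 -1.32 3.885
v 0.402 -0.886 4.47
v -0.285 -0.584 2.875
v 0.919 -0.836 3.835
v -0.342 -0.119 3.068
v 0.862 -0.37 4.028
v -0.574 0.15 3.43
v 0.63 -0.102 4.39
v -0.894 0.118 3.822
v 0.31 -0.133 4.782
v -1.178 -0.2 4.095
v 0.026 -0.452 5.055
v -1.319 -0.684 4.145
v -0.115 -0.936 5.105
v -1.262 -1.15 3.952
v -0.058 -1.401 4.912
v -1.03 -1.418 3.59
v 0.174 -1.67 4.55
v -0.71 -1.387 3.198
v 0.494 -1.638 4.158
v -2.235 -0.351 -0.883
v -1.425 -0.215 -1.147
v -1.995 -1.725 -0.853
v -1.185 -1.589 -1.117
v -1.428 -1.344 -0.327
v -1.576 -0.495 -0.345
v -1.844 -1.445 -1.655
v -1.992 -0.596 -1.673
v -1.184 -0.891 -1.624
v -0.927 -0.829 -0.803
v -2.493 -1.111 -1.197
v -2.236 -1.049 -0.376
v -2.101 -2.99 1.876
v -1.351 -2.785 1.485
v -1.169 -1.185 2.673
v -1.919 -1.39 3.064
v -1.593 -2.607 1.283
v -1.411 -1.008 2.47
v -1.922 -2.495 1.183
v -1.74 -0.896 2.37
v -2.282 -2.469 1.203
v -2.101 -0.87 2.39
v -2.611 -2.533 1.34
v -2.429 -0.934 2.527
v -2.852 -2.676 1.569
v -2.67 -1.077 2.756
v -2.963 -2.873 1.851
v -2.781 -1.274 3.038
v -2.924 -3.09 2.138
v -2.743 -1.491 3.325
v -2.744 -3.29 2.379
v -2.562 -1.691 3.567
v -2.452 -3.438 2.534
v -2.27 -1.839 3.721
v -2.1 -3.508 2.575
v -1.918 -1.909 3.762
v -1.747 -3.489 2.495
v -1.566 -1.89 3.682
v -1.456 -3.383 2.308
v -1.274 -1.784 3.495
v -1.276 -3.209 2.046
v -1.095 -1.61 3.234
v -1.239 -2.998 1.756
v -1.058 -1.399 2.943
f 2 1 5
f 2 5 3
f 3 5 6
f 3 6 4
f 5 1 7
f 5 7 6
f 6 7 8
f 6 8 4
f 7 1 9
f 7 9 8
f 8 9 10
f 8 10 4
f 9 1 11
f 9 11 10
f 10 11 12
f 10 12 4
f 11 1 13
f 11 13 12
f 12 13 14
f 12 14 4
f 13 1 15
f 13 15 14
f 14 15 16
f 14 16 4
f 15 1 17
f 15 17 16
f 16 17 18
f 16 18 4
f 17 1 19
f 17 19 18
f 18 19 20
f 18 20 4
f 19 1 21
f 19 21 20
f 20 21 22
f 20 22 4
f 21 1 2
f 21 2 22
f 22 2 3
f 22 3 4
f 23 34 28
f 23 28 24
f 23 24 30
f 23 30 33
f 23 33 34
f 24 28 32
f 28 34 27
f 34 33 25
f 33 30 29
f 30 24 31
f 26 32 27
f 26 27 25
f 26 25 29
f 26 29 31
f 26 31 32
f 27 32 28
f 25 27 34
f 29 25 33
f 31 29 30
f 32 31 24
f 36 35 39
f 36 39 37
f 37 39 40
f 37 40 38
f 39 35 41
f 39 41 40
f 40 41 42
f 40 42 38
f 41 35 43
f 41 43 42
f 42 43 44
f 42 44 38
f 43 35 45
f 43 45 44
f 44 45 46
f 44 46 38
f 45 35 47
f 45 47 46
f 46 47 48
f 46 48 38
f 47 35 49
f 47 49 48
f 48 49 50
f 48 50 38
f 49 35 51
f 49 51 50
f 50 51 52
f 50 52 38
f 51 35 53
f 51 53 52
f 52 53 54
f 52 54 38
f 53 35 55
f 53 55 54
f 54 55 56
f 54 56 38
f 55 35 57
f 55 57 56
f 56 57 58
f 56 58 38
f 57 35 59
f 57 59 58
f 58 59 60
f 58 60 38
f 59 35 61
f 59 61 60
f 60 61 62
f 60 62 38
f 61 35 63
f 61 63 62
f 62 63 64
f 62 64 38
f 63 35 65
f 63 65 64
f 64 65 66
f 64 66 38
f 65 35 36
f 65 36 66
f 66 36 37
f 66 37 38



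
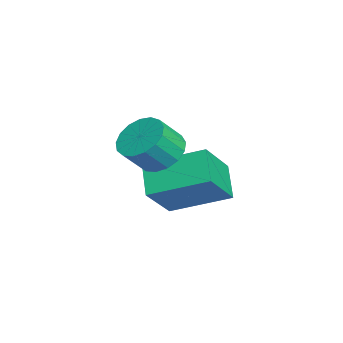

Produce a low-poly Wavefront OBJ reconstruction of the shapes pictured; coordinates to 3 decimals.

v -0.179 -1.999 3.285
v 0.198 -2.418 2.76
v 0.596 -3 3.51
v 0.219 -2.581 4.035
v 0.434 -2.148 2.844
v 0.832 -2.73 3.594
v 0.53 -1.844 3.029
v 0.929 -2.426 3.779
v 0.464 -1.575 3.272
v 0.862 -2.158 4.023
v 0.25 -1.404 3.519
v 0.648 -1.986 4.269
v -0.062 -1.369 3.712
v 0.336 -1.951 4.462
v -0.401 -1.478 3.807
v -0.003 -2.06 4.557
v -0.689 -1.707 3.782
v -0.291 -2.289 4.533
v -0.86 -2.002 3.644
v -0.462 -2.584 4.394
v -0.875 -2.297 3.423
v -0.477 -2.879 4.174
v -0.731 -2.523 3.171
v -0.333 -3.106 3.921
v -0.46 -2.63 2.944
v -0.062 -3.212 3.695
v -0.125 -2.592 2.796
v 0.273 -3.174 3.547
v -2.327 -1.814 0.01
v -3.291 -1.935 0.796
v -1.969 -0.044 0.72
v -2.934 -0.165 1.506
v -1.346 -2.455 1.114
v -2.311 -2.576 1.9
v -0.989 -0.685 1.824
v -1.953 -0.806 2.61
f 2 1 5
f 2 5 3
f 3 5 6
f 3 6 4
f 5 1 7
f 5 7 6
f 6 7 8
f 6 8 4
f 7 1 9
f 7 9 8
f 8 9 10
f 8 10 4
f 9 1 11
f 9 11 10
f 10 11 12
f 10 12 4
f 11 1 13
f 11 13 12
f 12 13 14
f 12 14 4
f 13 1 15
f 13 15 14
f 14 15 16
f 14 16 4
f 15 1 17
f 15 17 16
f 16 17 18
f 16 18 4
f 17 1 19
f 17 19 18
f 18 19 20
f 18 20 4
f 19 1 21
f 19 21 20
f 20 21 22
f 20 22 4
f 21 1 23
f 21 23 22
f 22 23 24
f 22 24 4
f 23 1 25
f 23 25 24
f 24 25 26
f 24 26 4
f 25 1 27
f 25 27 26
f 26 27 28
f 26 28 4
f 27 1 2
f 27 2 28
f 28 2 3
f 28 3 4
f 30 32 29
f 33 30 29
f 29 32 31
f 31 33 29
f 30 36 32
f 34 30 33
f 34 36 30
f 32 36 31
f 35 33 31
f 31 36 35
f 35 34 33
f 36 34 35



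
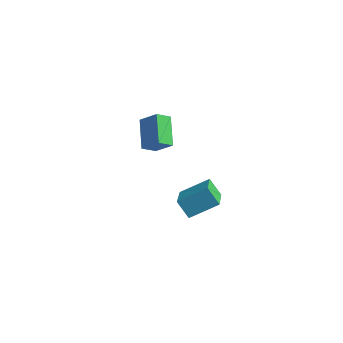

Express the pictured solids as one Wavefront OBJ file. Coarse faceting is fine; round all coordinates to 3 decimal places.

v 2.917 -3.445 -0.987
v 2.303 -3.557 -0.142
v 3.781 -2.383 -0.218
v 3.167 -2.496 0.627
v 4.193 -5.004 -0.267
v 3.579 -5.117 0.578
v 5.057 -3.943 0.502
v 4.443 -4.055 1.347
v -1.464 -1.183 -0.101
v -1.672 -1.944 0.332
v -2.482 -0.248 1.053
v -2.69 -1.009 1.486
v -0.49 -1.031 0.634
v -0.698 -1.792 1.067
v -1.508 -0.096 1.788
v -1.716 -0.857 2.221
f 2 4 1
f 5 2 1
f 1 4 3
f 3 5 1
f 2 8 4
f 6 2 5
f 6 8 2
f 4 8 3
f 7 5 3
f 3 8 7
f 7 6 5
f 8 6 7
f 10 12 9
f 13 10 9
f 9 12 11
f 11 13 9
f 10 16 12
f 14 10 13
f 14 16 10
f 12 16 11
f 15 13 11
f 11 16 15
f 15 14 13
f 16 14 15



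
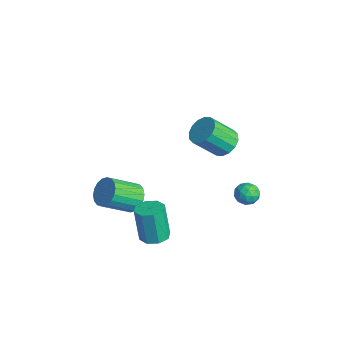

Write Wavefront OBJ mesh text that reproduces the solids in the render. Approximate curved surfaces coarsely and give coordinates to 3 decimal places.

v 2.039 1.133 2.182
v 2.884 1.285 2.483
v 2.626 0.039 3.839
v 1.781 -0.113 3.538
v 2.615 1.594 2.715
v 2.356 0.347 4.071
v 2.191 1.779 2.805
v 1.933 0.533 4.161
v 1.727 1.791 2.727
v 1.468 0.545 4.083
v 1.346 1.627 2.504
v 1.087 0.381 3.86
v 1.151 1.331 2.194
v 0.892 0.084 3.55
v 1.194 0.981 1.881
v 0.936 -0.265 3.237
v 1.464 0.673 1.649
v 1.205 -0.574 3.005
v 1.887 0.487 1.559
v 1.629 -0.759 2.915
v 2.352 0.475 1.637
v 2.093 -0.771 2.993
v 2.733 0.639 1.86
v 2.474 -0.607 3.216
v 2.928 0.936 2.17
v 2.669 -0.311 3.526
v -1.265 -2.731 -3.973
v -0.713 -2.304 -3.343
v -0.782 -3.963 -2.158
v -1.335 -4.389 -2.787
v -1.097 -2.198 -3.217
v -1.167 -3.856 -2.031
v -1.515 -2.197 -3.24
v -1.585 -3.856 -2.055
v -1.883 -2.302 -3.409
v -1.953 -3.961 -2.224
v -2.129 -2.492 -3.689
v -2.199 -4.151 -2.504
v -2.204 -2.729 -4.026
v -2.273 -4.388 -2.84
v -2.093 -2.967 -4.351
v -2.162 -4.625 -3.166
v -1.818 -3.157 -4.602
v -1.887 -4.816 -3.417
v -1.433 -3.264 -4.729
v -1.503 -4.922 -3.543
v -1.015 -3.264 -4.705
v -1.085 -4.923 -3.52
v -0.647 -3.159 -4.536
v -0.717 -4.818 -3.351
v -0.401 -2.969 -4.256
v -0.471 -4.628 -3.071
v -0.327 -2.732 -3.92
v -0.396 -4.391 -2.734
v -0.438 -2.495 -3.594
v -0.507 -4.153 -2.409
v 2.623 -3.209 -3.573
v 3.433 -3.337 -3.394
v 2.968 -3.418 -1.348
v 2.157 -3.291 -1.527
v 3.279 -2.713 -3.404
v 2.814 -2.794 -1.358
v 2.74 -2.379 -3.513
v 2.275 -2.461 -1.467
v 2.132 -2.532 -3.657
v 1.667 -2.614 -1.611
v 1.812 -3.082 -3.752
v 1.347 -3.163 -1.706
v 1.966 -3.706 -3.742
v 1.501 -3.787 -1.696
v 2.505 -4.039 -3.633
v 2.04 -4.121 -1.587
v 3.113 -3.886 -3.489
v 2.648 -3.968 -1.443
v 2.019 2.383 -1.835
v 2.535 2.884 -2.036
v 2.705 1.496 -2.284
v 3.221 1.997 -2.485
v 3.102 1.853 -1.762
v 2.678 2.401 -1.485
v 2.562 1.979 -2.835
v 2.138 2.527 -2.558
v 2.871 2.634 -2.654
v 3.204 2.556 -1.991
v 2.036 1.824 -2.329
v 2.369 1.746 -1.666
v 2.217 2.711 -1.896
v 3.023 1.669 -2.424
v 2.953 1.584 -1.999
v 3.256 1.878 -2.117
v 2.301 2.428 -1.572
v 2.604 2.722 -1.69
v 2.937 2.116 -1.529
v 2.636 1.658 -2.63
v 2.939 1.952 -2.748
v 1.984 2.502 -2.203
v 2.287 2.796 -2.321
v 2.303 2.264 -2.791
v 2.718 2.859 -2.377
v 3.121 2.337 -2.641
v 2.734 2.327 -2.847
v 2.484 2.649 -2.684
v 2.914 2.813 -1.987
v 3.317 2.292 -2.251
v 3.247 2.207 -1.826
v 2.997 2.529 -1.663
v 3.111 2.666 -2.351
v 1.923 2.088 -2.069
v 2.326 1.567 -2.333
v 2.243 1.851 -2.657
v 1.993 2.173 -2.494
v 2.119 2.043 -1.679
v 2.522 1.521 -1.943
v 2.756 1.731 -1.636
v 2.506 2.053 -1.473
v 2.129 1.714 -1.969
f 2 1 5
f 2 5 3
f 3 5 6
f 3 6 4
f 5 1 7
f 5 7 6
f 6 7 8
f 6 8 4
f 7 1 9
f 7 9 8
f 8 9 10
f 8 10 4
f 9 1 11
f 9 11 10
f 10 11 12
f 10 12 4
f 11 1 13
f 11 13 12
f 12 13 14
f 12 14 4
f 13 1 15
f 13 15 14
f 14 15 16
f 14 16 4
f 15 1 17
f 15 17 16
f 16 17 18
f 16 18 4
f 17 1 19
f 17 19 18
f 18 19 20
f 18 20 4
f 19 1 21
f 19 21 20
f 20 21 22
f 20 22 4
f 21 1 23
f 21 23 22
f 22 23 24
f 22 24 4
f 23 1 25
f 23 25 24
f 24 25 26
f 24 26 4
f 25 1 2
f 25 2 26
f 26 2 3
f 26 3 4
f 28 27 31
f 28 31 29
f 29 31 32
f 29 32 30
f 31 27 33
f 31 33 32
f 32 33 34
f 32 34 30
f 33 27 35
f 33 35 34
f 34 35 36
f 34 36 30
f 35 27 37
f 35 37 36
f 36 37 38
f 36 38 30
f 37 27 39
f 37 39 38
f 38 39 40
f 38 40 30
f 39 27 41
f 39 41 40
f 40 41 42
f 40 42 30
f 41 27 43
f 41 43 42
f 42 43 44
f 42 44 30
f 43 27 45
f 43 45 44
f 44 45 46
f 44 46 30
f 45 27 47
f 45 47 46
f 46 47 48
f 46 48 30
f 47 27 49
f 47 49 48
f 48 49 50
f 48 50 30
f 49 27 51
f 49 51 50
f 50 51 52
f 50 52 30
f 51 27 53
f 51 53 52
f 52 53 54
f 52 54 30
f 53 27 55
f 53 55 54
f 54 55 56
f 54 56 30
f 55 27 28
f 55 28 56
f 56 28 29
f 56 29 30
f 58 57 61
f 58 61 59
f 59 61 62
f 59 62 60
f 61 57 63
f 61 63 62
f 62 63 64
f 62 64 60
f 63 57 65
f 63 65 64
f 64 65 66
f 64 66 60
f 65 57 67
f 65 67 66
f 66 67 68
f 66 68 60
f 67 57 69
f 67 69 68
f 68 69 70
f 68 70 60
f 69 57 71
f 69 71 70
f 70 71 72
f 70 72 60
f 71 57 73
f 71 73 72
f 72 73 74
f 72 74 60
f 73 57 58
f 73 58 74
f 74 58 59
f 74 59 60
f 75 112 91
f 112 86 115
f 91 115 80
f 112 115 91
f 75 91 87
f 91 80 92
f 87 92 76
f 91 92 87
f 75 87 96
f 87 76 97
f 96 97 82
f 87 97 96
f 75 96 108
f 96 82 111
f 108 111 85
f 96 111 108
f 75 108 112
f 108 85 116
f 112 116 86
f 108 116 112
f 76 92 103
f 92 80 106
f 103 106 84
f 92 106 103
f 80 115 93
f 115 86 114
f 93 114 79
f 115 114 93
f 86 116 113
f 116 85 109
f 113 109 77
f 116 109 113
f 85 111 110
f 111 82 98
f 110 98 81
f 111 98 110
f 82 97 102
f 97 76 99
f 102 99 83
f 97 99 102
f 78 104 90
f 104 84 105
f 90 105 79
f 104 105 90
f 78 90 88
f 90 79 89
f 88 89 77
f 90 89 88
f 78 88 95
f 88 77 94
f 95 94 81
f 88 94 95
f 78 95 100
f 95 81 101
f 100 101 83
f 95 101 100
f 78 100 104
f 100 83 107
f 104 107 84
f 100 107 104
f 79 105 93
f 105 84 106
f 93 106 80
f 105 106 93
f 77 89 113
f 89 79 114
f 113 114 86
f 89 114 113
f 81 94 110
f 94 77 109
f 110 109 85
f 94 109 110
f 83 101 102
f 101 81 98
f 102 98 82
f 101 98 102
f 84 107 103
f 107 83 99
f 103 99 76
f 107 99 103



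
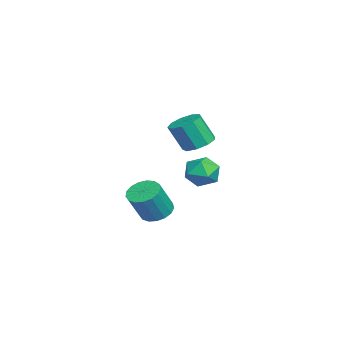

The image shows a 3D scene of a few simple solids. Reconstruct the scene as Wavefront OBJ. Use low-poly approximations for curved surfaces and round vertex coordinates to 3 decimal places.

v -3.841 3.387 1.67
v -2.796 3.318 1.587
v -2.715 2.464 3.327
v -3.759 2.533 3.41
v -2.977 3.939 1.901
v -2.896 3.084 3.64
v -3.562 4.301 2.106
v -3.481 3.447 3.846
v -4.278 4.236 2.107
v -4.196 3.381 3.847
v -4.789 3.774 1.904
v -4.707 2.919 3.644
v -4.856 3.131 1.592
v -4.774 2.276 3.331
v -4.448 2.608 1.316
v -4.367 1.753 3.055
v -3.756 2.449 1.206
v -3.675 1.595 2.945
v -3.104 2.73 1.313
v -3.022 1.876 3.053
v 2.609 1.476 -1.145
v 3.384 1.118 -1.666
v 4.246 0.466 0.064
v 3.471 0.824 0.585
v 3.514 1.567 -1.562
v 4.376 0.915 0.169
v 3.436 1.994 -1.362
v 4.298 1.343 0.368
v 3.169 2.304 -1.112
v 4.031 1.652 0.618
v 2.774 2.423 -0.87
v 3.636 1.771 0.86
v 2.341 2.326 -0.691
v 3.203 1.674 1.039
v 1.969 2.034 -0.616
v 2.831 1.382 1.114
v 1.744 1.614 -0.662
v 2.606 0.962 1.068
v 1.717 1.162 -0.819
v 2.579 0.51 0.911
v 1.895 0.783 -1.05
v 2.757 0.131 0.68
v 2.236 0.562 -1.303
v 3.098 -0.09 0.427
v 2.662 0.551 -1.52
v 3.524 -0.101 0.21
v 3.076 0.751 -1.651
v 3.939 0.099 0.079
v -0.465 4.539 0.86
v 0.536 4.64 0.312
v 0.104 2.94 1.608
v 1.105 3.041 1.06
v 0.845 3.759 1.915
v 0.493 4.747 1.453
v 0.147 2.833 0.467
v -0.205 3.821 0.005
v 0.915 3.585 0.07
v 1.346 4.157 0.964
v -0.706 3.423 0.956
v -0.275 3.995 1.85
f 2 1 5
f 2 5 3
f 3 5 6
f 3 6 4
f 5 1 7
f 5 7 6
f 6 7 8
f 6 8 4
f 7 1 9
f 7 9 8
f 8 9 10
f 8 10 4
f 9 1 11
f 9 11 10
f 10 11 12
f 10 12 4
f 11 1 13
f 11 13 12
f 12 13 14
f 12 14 4
f 13 1 15
f 13 15 14
f 14 15 16
f 14 16 4
f 15 1 17
f 15 17 16
f 16 17 18
f 16 18 4
f 17 1 19
f 17 19 18
f 18 19 20
f 18 20 4
f 19 1 2
f 19 2 20
f 20 2 3
f 20 3 4
f 22 21 25
f 22 25 23
f 23 25 26
f 23 26 24
f 25 21 27
f 25 27 26
f 26 27 28
f 26 28 24
f 27 21 29
f 27 29 28
f 28 29 30
f 28 30 24
f 29 21 31
f 29 31 30
f 30 31 32
f 30 32 24
f 31 21 33
f 31 33 32
f 32 33 34
f 32 34 24
f 33 21 35
f 33 35 34
f 34 35 36
f 34 36 24
f 35 21 37
f 35 37 36
f 36 37 38
f 36 38 24
f 37 21 39
f 37 39 38
f 38 39 40
f 38 40 24
f 39 21 41
f 39 41 40
f 40 41 42
f 40 42 24
f 41 21 43
f 41 43 42
f 42 43 44
f 42 44 24
f 43 21 45
f 43 45 44
f 44 45 46
f 44 46 24
f 45 21 47
f 45 47 46
f 46 47 48
f 46 48 24
f 47 21 22
f 47 22 48
f 48 22 23
f 48 23 24
f 49 60 54
f 49 54 50
f 49 50 56
f 49 56 59
f 49 59 60
f 50 54 58
f 54 60 53
f 60 59 51
f 59 56 55
f 56 50 57
f 52 58 53
f 52 53 51
f 52 51 55
f 52 55 57
f 52 57 58
f 53 58 54
f 51 53 60
f 55 51 59
f 57 55 56
f 58 57 50



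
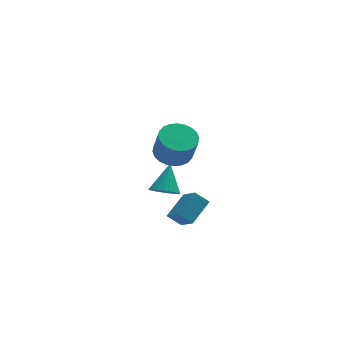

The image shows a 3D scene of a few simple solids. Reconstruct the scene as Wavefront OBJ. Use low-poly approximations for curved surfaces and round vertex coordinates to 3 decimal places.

v 3.088 0.209 -4.304
v 3.665 -0.293 -4.152
v 3.632 1.211 -3.056
v 3.798 -0.111 -4.356
v 3.822 0.12 -4.553
v 3.735 0.365 -4.711
v 3.549 0.586 -4.808
v 3.293 0.749 -4.827
v 3.006 0.831 -4.767
v 2.731 0.817 -4.637
v 2.511 0.711 -4.456
v 2.379 0.528 -4.251
v 2.354 0.297 -4.055
v 2.442 0.053 -3.896
v 2.627 -0.168 -3.8
v 2.883 -0.332 -3.78
v 3.17 -0.413 -3.84
v 3.445 -0.399 -3.97
v 3.617 -3.21 -4.116
v 2.984 -2.904 -3.57
v 3.35 -2.102 -5.045
v 2.717 -1.797 -4.499
v 4.643 -2.363 -3.401
v 4.01 -2.058 -2.855
v 4.376 -1.256 -4.33
v 3.743 -0.95 -3.784
v 2.666 -3.215 1.056
v 3.577 -3.333 0.911
v 3.725 -3.844 2.26
v 2.814 -3.725 2.404
v 3.569 -2.994 1.04
v 3.717 -3.505 2.389
v 3.424 -2.688 1.172
v 3.572 -3.199 2.521
v 3.163 -2.463 1.286
v 3.311 -2.974 2.635
v 2.827 -2.352 1.364
v 2.975 -2.863 2.713
v 2.466 -2.373 1.396
v 2.614 -2.884 2.745
v 2.136 -2.521 1.376
v 2.283 -3.032 2.725
v 1.886 -2.775 1.307
v 2.034 -3.286 2.656
v 1.755 -3.096 1.2
v 1.903 -3.607 2.549
v 1.763 -3.435 1.071
v 1.911 -3.946 2.42
v 1.908 -3.741 0.939
v 2.056 -4.252 2.288
v 2.169 -3.966 0.825
v 2.317 -4.477 2.174
v 2.505 -4.077 0.747
v 2.653 -4.588 2.096
v 2.866 -4.056 0.715
v 3.014 -4.567 2.064
v 3.197 -3.908 0.735
v 3.344 -4.419 2.084
v 3.446 -3.654 0.804
v 3.594 -4.165 2.153
f 2 1 4
f 2 4 3
f 4 1 5
f 4 5 3
f 5 1 6
f 5 6 3
f 6 1 7
f 6 7 3
f 7 1 8
f 7 8 3
f 8 1 9
f 8 9 3
f 9 1 10
f 9 10 3
f 10 1 11
f 10 11 3
f 11 1 12
f 11 12 3
f 12 1 13
f 12 13 3
f 13 1 14
f 13 14 3
f 14 1 15
f 14 15 3
f 15 1 16
f 15 16 3
f 16 1 17
f 16 17 3
f 17 1 18
f 17 18 3
f 18 1 2
f 18 2 3
f 20 22 19
f 23 20 19
f 19 22 21
f 21 23 19
f 20 26 22
f 24 20 23
f 24 26 20
f 22 26 21
f 25 23 21
f 21 26 25
f 25 24 23
f 26 24 25
f 28 27 31
f 28 31 29
f 29 31 32
f 29 32 30
f 31 27 33
f 31 33 32
f 32 33 34
f 32 34 30
f 33 27 35
f 33 35 34
f 34 35 36
f 34 36 30
f 35 27 37
f 35 37 36
f 36 37 38
f 36 38 30
f 37 27 39
f 37 39 38
f 38 39 40
f 38 40 30
f 39 27 41
f 39 41 40
f 40 41 42
f 40 42 30
f 41 27 43
f 41 43 42
f 42 43 44
f 42 44 30
f 43 27 45
f 43 45 44
f 44 45 46
f 44 46 30
f 45 27 47
f 45 47 46
f 46 47 48
f 46 48 30
f 47 27 49
f 47 49 48
f 48 49 50
f 48 50 30
f 49 27 51
f 49 51 50
f 50 51 52
f 50 52 30
f 51 27 53
f 51 53 52
f 52 53 54
f 52 54 30
f 53 27 55
f 53 55 54
f 54 55 56
f 54 56 30
f 55 27 57
f 55 57 56
f 56 57 58
f 56 58 30
f 57 27 59
f 57 59 58
f 58 59 60
f 58 60 30
f 59 27 28
f 59 28 60
f 60 28 29
f 60 29 30



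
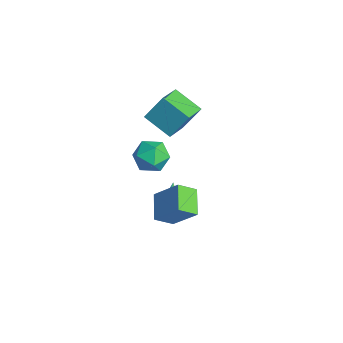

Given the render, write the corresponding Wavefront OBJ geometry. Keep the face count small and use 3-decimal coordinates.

v -0.466 1.028 2.798
v -0.212 2.062 4.347
v -1.654 2.301 2.143
v -1.399 3.335 3.692
v 1.019 1.965 1.928
v 1.274 2.999 3.477
v -0.168 3.238 1.273
v 0.086 4.272 2.822
v 1.006 1.388 -0.986
v 1.362 0.857 0.015
v -0.802 1.403 -0.335
v -0.446 0.872 0.666
v -0.127 1.995 0.443
v 0.991 1.985 0.04
v -0.431 0.275 -0.36
v 0.687 0.265 -0.763
v 0.474 0.169 0.402
v 0.662 1.232 0.899
v -0.102 1.028 -1.219
v 0.086 2.091 -0.722
v 2.295 1.587 -2.501
v 2.211 0.487 -1.723
v 3.399 2.575 -0.984
v 3.315 1.475 -0.207
v 3.785 0.985 -3.193
v 3.701 -0.115 -2.416
v 4.889 1.973 -1.677
v 4.805 0.873 -0.899
v 1.861 1.553 -4.329
v 2.27 1.425 -3.641
v 0.239 2.487 -3.191
v 2.39 1.775 -3.757
v 2.389 2.074 -4.003
v 2.267 2.254 -4.325
v 2.052 2.273 -4.647
v 1.794 2.127 -4.896
v 1.55 1.85 -5.015
v 1.378 1.505 -4.977
v 1.317 1.17 -4.791
v 1.38 0.924 -4.498
v 1.553 0.822 -4.167
v 1.797 0.887 -3.872
v 2.056 1.105 -3.683
f 2 4 1
f 5 2 1
f 1 4 3
f 3 5 1
f 2 8 4
f 6 2 5
f 6 8 2
f 4 8 3
f 7 5 3
f 3 8 7
f 7 6 5
f 8 6 7
f 9 20 14
f 9 14 10
f 9 10 16
f 9 16 19
f 9 19 20
f 10 14 18
f 14 20 13
f 20 19 11
f 19 16 15
f 16 10 17
f 12 18 13
f 12 13 11
f 12 11 15
f 12 15 17
f 12 17 18
f 13 18 14
f 11 13 20
f 15 11 19
f 17 15 16
f 18 17 10
f 22 24 21
f 25 22 21
f 21 24 23
f 23 25 21
f 22 28 24
f 26 22 25
f 26 28 22
f 24 28 23
f 27 25 23
f 23 28 27
f 27 26 25
f 28 26 27
f 30 29 32
f 30 32 31
f 32 29 33
f 32 33 31
f 33 29 34
f 33 34 31
f 34 29 35
f 34 35 31
f 35 29 36
f 35 36 31
f 36 29 37
f 36 37 31
f 37 29 38
f 37 38 31
f 38 29 39
f 38 39 31
f 39 29 40
f 39 40 31
f 40 29 41
f 40 41 31
f 41 29 42
f 41 42 31
f 42 29 43
f 42 43 31
f 43 29 30
f 43 30 31



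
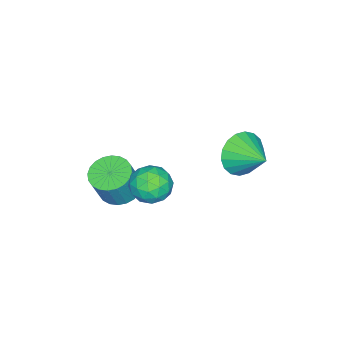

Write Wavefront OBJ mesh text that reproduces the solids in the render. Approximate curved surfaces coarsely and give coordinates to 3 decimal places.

v -0.156 2.682 -1.101
v 0.292 2.819 -0.48
v 0.428 1.581 -1.28
v 0.876 1.718 -0.659
v 0.117 1.575 -0.566
v -0.244 2.256 -0.456
v 0.964 2.144 -1.304
v 0.603 2.825 -1.194
v 0.985 2.487 -0.606
v 0.461 2.135 -0.15
v 0.259 2.265 -1.61
v -0.265 1.913 -1.154
v 0.017 2.847 -0.775
v 0.703 1.553 -0.985
v 0.257 1.469 -0.93
v 0.52 1.55 -0.565
v -0.298 2.516 -0.761
v -0.035 2.597 -0.396
v -0.138 1.866 -0.447
v 0.755 1.803 -1.364
v 1.018 1.884 -0.999
v 0.2 2.85 -1.195
v 0.463 2.931 -0.83
v 0.858 2.534 -1.313
v 0.687 2.732 -0.484
v 1.03 2.085 -0.589
v 1.082 2.336 -0.968
v 0.87 2.736 -0.903
v 0.38 2.526 -0.216
v 0.723 1.879 -0.321
v 0.276 1.795 -0.266
v 0.064 2.195 -0.202
v 0.786 2.331 -0.289
v -0.003 2.521 -1.439
v 0.34 1.874 -1.544
v 0.656 2.205 -1.558
v 0.444 2.605 -1.494
v -0.31 2.315 -1.171
v 0.033 1.668 -1.276
v -0.15 1.664 -0.857
v -0.362 2.064 -0.792
v -0.066 2.069 -1.471
v -3.653 3.406 -1.993
v -3.37 2.976 -1.243
v -3.227 4.534 -1.507
v -3.046 2.957 -1.485
v -2.842 3.028 -1.828
v -2.799 3.174 -2.203
v -2.924 3.366 -2.537
v -3.195 3.565 -2.763
v -3.555 3.734 -2.837
v -3.936 3.837 -2.744
v -4.26 3.855 -2.502
v -4.464 3.784 -2.159
v -4.508 3.639 -1.784
v -4.382 3.447 -1.45
v -4.112 3.247 -1.224
v -3.751 3.079 -1.15
v -0.966 0.183 -3.187
v -0.474 0.747 -3.365
v 0.039 0.682 -2.15
v -0.454 0.117 -1.973
v -0.706 0.904 -3.258
v -0.194 0.839 -2.044
v -0.979 0.951 -3.141
v -0.466 0.886 -1.926
v -1.249 0.881 -3.03
v -0.737 0.816 -1.816
v -1.477 0.705 -2.944
v -0.964 0.64 -1.729
v -1.627 0.449 -2.894
v -1.114 0.384 -1.68
v -1.676 0.153 -2.889
v -1.163 0.088 -1.675
v -1.617 -0.139 -2.93
v -1.104 -0.204 -1.715
v -1.459 -0.382 -3.01
v -0.946 -0.447 -1.795
v -1.226 -0.539 -3.116
v -0.714 -0.604 -1.902
v -0.954 -0.586 -3.234
v -0.441 -0.651 -2.019
v -0.683 -0.516 -3.344
v -0.171 -0.581 -2.13
v -0.456 -0.34 -3.431
v 0.057 -0.405 -2.216
v -0.306 -0.084 -3.48
v 0.207 -0.149 -2.266
v -0.257 0.212 -3.485
v 0.256 0.147 -2.271
v -0.316 0.504 -3.445
v 0.197 0.439 -2.23
f 1 38 17
f 38 12 41
f 17 41 6
f 38 41 17
f 1 17 13
f 17 6 18
f 13 18 2
f 17 18 13
f 1 13 22
f 13 2 23
f 22 23 8
f 13 23 22
f 1 22 34
f 22 8 37
f 34 37 11
f 22 37 34
f 1 34 38
f 34 11 42
f 38 42 12
f 34 42 38
f 2 18 29
f 18 6 32
f 29 32 10
f 18 32 29
f 6 41 19
f 41 12 40
f 19 40 5
f 41 40 19
f 12 42 39
f 42 11 35
f 39 35 3
f 42 35 39
f 11 37 36
f 37 8 24
f 36 24 7
f 37 24 36
f 8 23 28
f 23 2 25
f 28 25 9
f 23 25 28
f 4 30 16
f 30 10 31
f 16 31 5
f 30 31 16
f 4 16 14
f 16 5 15
f 14 15 3
f 16 15 14
f 4 14 21
f 14 3 20
f 21 20 7
f 14 20 21
f 4 21 26
f 21 7 27
f 26 27 9
f 21 27 26
f 4 26 30
f 26 9 33
f 30 33 10
f 26 33 30
f 5 31 19
f 31 10 32
f 19 32 6
f 31 32 19
f 3 15 39
f 15 5 40
f 39 40 12
f 15 40 39
f 7 20 36
f 20 3 35
f 36 35 11
f 20 35 36
f 9 27 28
f 27 7 24
f 28 24 8
f 27 24 28
f 10 33 29
f 33 9 25
f 29 25 2
f 33 25 29
f 44 43 46
f 44 46 45
f 46 43 47
f 46 47 45
f 47 43 48
f 47 48 45
f 48 43 49
f 48 49 45
f 49 43 50
f 49 50 45
f 50 43 51
f 50 51 45
f 51 43 52
f 51 52 45
f 52 43 53
f 52 53 45
f 53 43 54
f 53 54 45
f 54 43 55
f 54 55 45
f 55 43 56
f 55 56 45
f 56 43 57
f 56 57 45
f 57 43 58
f 57 58 45
f 58 43 44
f 58 44 45
f 60 59 63
f 60 63 61
f 61 63 64
f 61 64 62
f 63 59 65
f 63 65 64
f 64 65 66
f 64 66 62
f 65 59 67
f 65 67 66
f 66 67 68
f 66 68 62
f 67 59 69
f 67 69 68
f 68 69 70
f 68 70 62
f 69 59 71
f 69 71 70
f 70 71 72
f 70 72 62
f 71 59 73
f 71 73 72
f 72 73 74
f 72 74 62
f 73 59 75
f 73 75 74
f 74 75 76
f 74 76 62
f 75 59 77
f 75 77 76
f 76 77 78
f 76 78 62
f 77 59 79
f 77 79 78
f 78 79 80
f 78 80 62
f 79 59 81
f 79 81 80
f 80 81 82
f 80 82 62
f 81 59 83
f 81 83 82
f 82 83 84
f 82 84 62
f 83 59 85
f 83 85 84
f 84 85 86
f 84 86 62
f 85 59 87
f 85 87 86
f 86 87 88
f 86 88 62
f 87 59 89
f 87 89 88
f 88 89 90
f 88 90 62
f 89 59 91
f 89 91 90
f 90 91 92
f 90 92 62
f 91 59 60
f 91 60 92
f 92 60 61
f 92 61 62

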